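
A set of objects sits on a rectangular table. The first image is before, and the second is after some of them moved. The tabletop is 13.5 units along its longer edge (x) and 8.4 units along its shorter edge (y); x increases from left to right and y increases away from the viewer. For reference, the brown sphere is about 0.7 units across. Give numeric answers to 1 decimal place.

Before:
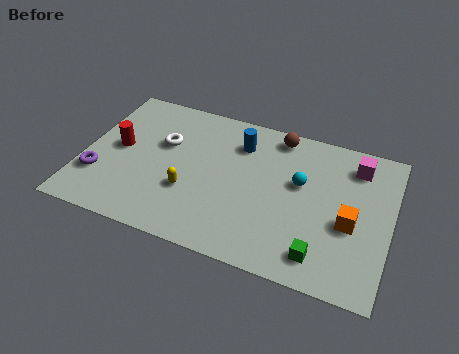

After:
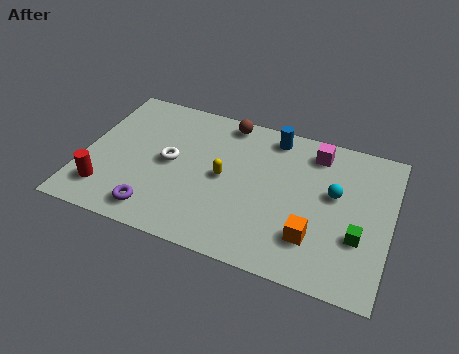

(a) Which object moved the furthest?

the purple torus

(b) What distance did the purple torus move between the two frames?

3.0

From (0.8, 2.5) to (3.5, 1.3), the purple torus covered √(2.7² + 1.2²) ≈ 3.0 units.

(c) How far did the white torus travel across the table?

1.1

From (3.4, 5.3) to (3.8, 4.3), the white torus covered √(0.4² + 1.0²) ≈ 1.1 units.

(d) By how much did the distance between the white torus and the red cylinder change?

+1.5

The distance was about 2.1 in the first image and 3.6 in the second, so they moved 1.5 units further apart.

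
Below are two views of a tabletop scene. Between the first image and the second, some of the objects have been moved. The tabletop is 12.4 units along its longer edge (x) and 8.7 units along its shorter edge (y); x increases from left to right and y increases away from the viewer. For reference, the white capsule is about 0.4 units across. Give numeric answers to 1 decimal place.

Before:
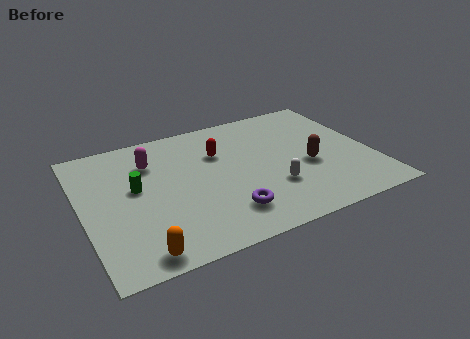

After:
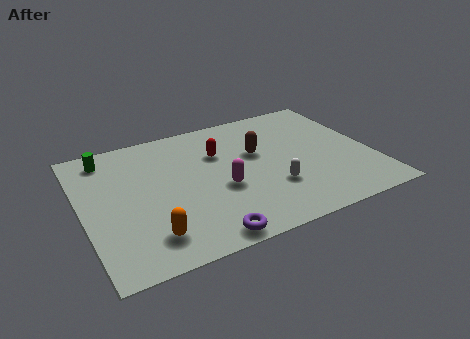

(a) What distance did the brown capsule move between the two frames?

2.6

The brown capsule moved from about (9.6, 3.6) to (7.6, 5.3), a distance of √(2.0² + 1.7²) ≈ 2.6.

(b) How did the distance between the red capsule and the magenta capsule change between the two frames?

-0.5

The distance was about 2.9 in the first image and 2.4 in the second, so they moved 0.5 units closer together.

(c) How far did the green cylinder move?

2.7

The green cylinder moved from about (2.3, 4.9) to (1.3, 7.4), a distance of √(1.0² + 2.5²) ≈ 2.7.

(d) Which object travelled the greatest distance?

the magenta capsule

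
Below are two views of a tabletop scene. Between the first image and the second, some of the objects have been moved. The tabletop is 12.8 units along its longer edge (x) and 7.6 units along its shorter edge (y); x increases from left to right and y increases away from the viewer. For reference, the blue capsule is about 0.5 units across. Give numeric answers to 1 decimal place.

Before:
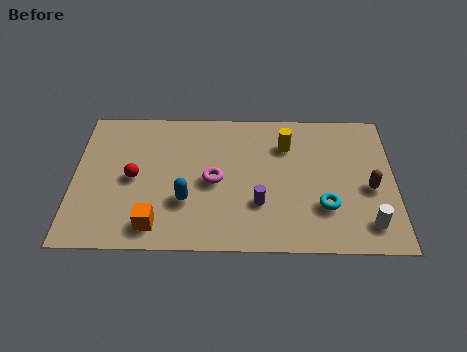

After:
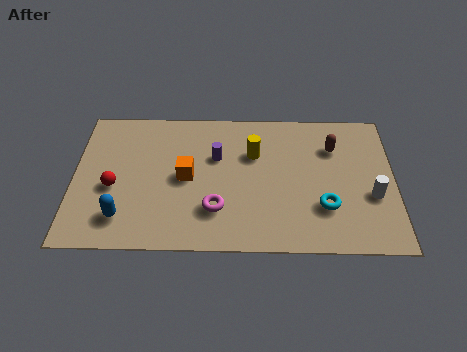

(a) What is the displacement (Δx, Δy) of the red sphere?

(-0.8, -0.5)

The red sphere started near (2.4, 3.7) and ended near (1.6, 3.2).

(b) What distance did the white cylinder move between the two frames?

1.5

The white cylinder moved from about (11.7, 1.4) to (11.9, 2.9), a distance of √(0.2² + 1.5²) ≈ 1.5.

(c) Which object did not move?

the cyan torus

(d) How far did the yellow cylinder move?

1.4

The yellow cylinder was near (8.5, 5.6) before and (7.2, 5.1) after, so it travelled √(1.3² + 0.5²) ≈ 1.4 units.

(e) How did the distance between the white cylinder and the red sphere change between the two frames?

+0.7

They were about 9.6 units apart before and 10.3 after — 0.7 units further apart.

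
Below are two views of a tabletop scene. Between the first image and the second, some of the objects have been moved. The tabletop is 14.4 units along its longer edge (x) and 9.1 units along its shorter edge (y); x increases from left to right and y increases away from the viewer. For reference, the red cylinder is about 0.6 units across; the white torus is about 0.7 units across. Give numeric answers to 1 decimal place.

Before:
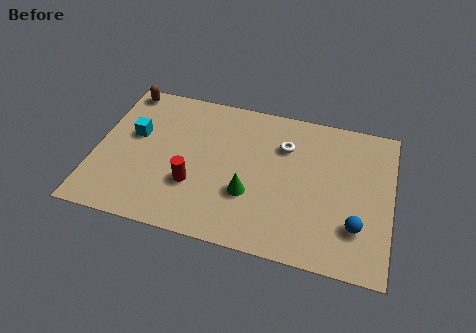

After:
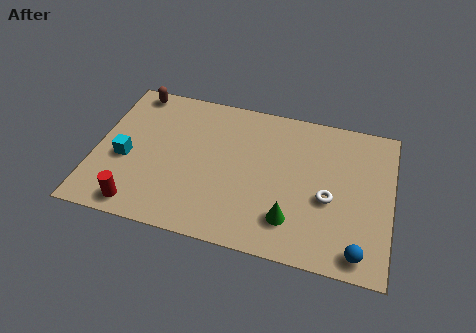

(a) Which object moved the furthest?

the white torus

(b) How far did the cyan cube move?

1.6

The cyan cube was near (1.8, 5.4) before and (1.5, 3.8) after, so it travelled √(0.3² + 1.6²) ≈ 1.6 units.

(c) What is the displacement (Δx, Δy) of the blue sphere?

(0.2, -1.4)

The blue sphere started near (12.8, 2.5) and ended near (13.0, 1.1).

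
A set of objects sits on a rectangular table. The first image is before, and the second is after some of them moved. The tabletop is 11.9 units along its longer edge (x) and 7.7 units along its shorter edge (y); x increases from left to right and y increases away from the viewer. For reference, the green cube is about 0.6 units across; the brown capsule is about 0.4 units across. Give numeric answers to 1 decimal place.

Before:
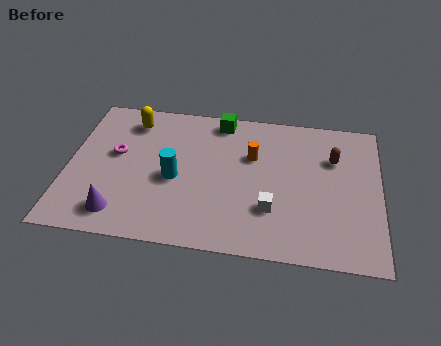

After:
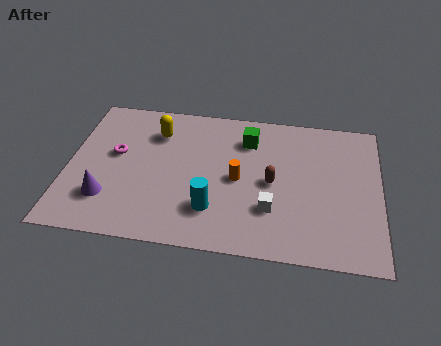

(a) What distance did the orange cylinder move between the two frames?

1.4

From (7.0, 5.0) to (6.5, 3.7), the orange cylinder covered √(0.5² + 1.3²) ≈ 1.4 units.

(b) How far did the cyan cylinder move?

2.1

The cyan cylinder moved from about (4.1, 3.4) to (5.6, 2.0), a distance of √(1.5² + 1.4²) ≈ 2.1.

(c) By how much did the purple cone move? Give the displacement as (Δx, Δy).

(-0.5, 0.7)

The purple cone started near (2.1, 1.3) and ended near (1.6, 2.0).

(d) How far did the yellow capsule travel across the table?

1.1

The yellow capsule moved from about (2.3, 6.3) to (3.3, 5.8), a distance of √(1.0² + 0.5²) ≈ 1.1.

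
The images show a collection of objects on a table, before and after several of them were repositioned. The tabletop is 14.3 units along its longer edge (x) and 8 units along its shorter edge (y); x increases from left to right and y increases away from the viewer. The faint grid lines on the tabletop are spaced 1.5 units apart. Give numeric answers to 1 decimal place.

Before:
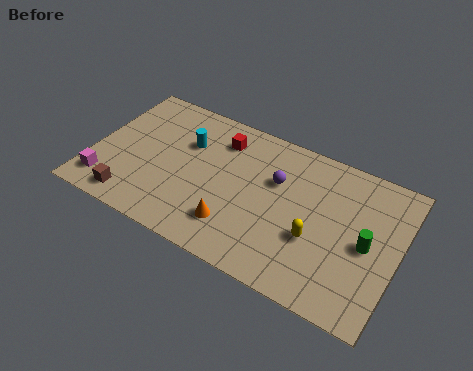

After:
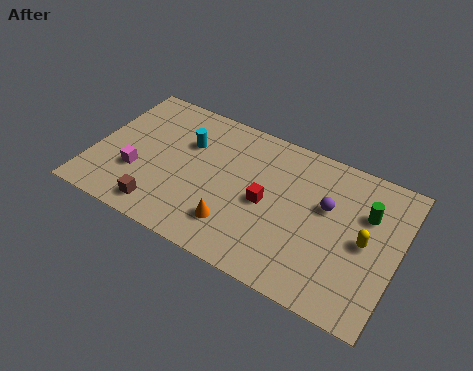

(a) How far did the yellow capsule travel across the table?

2.4

The yellow capsule was near (10.6, 3.0) before and (12.8, 3.9) after, so it travelled √(2.2² + 0.9²) ≈ 2.4 units.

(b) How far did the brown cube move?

1.4

The brown cube moved from about (2.2, 1.1) to (3.6, 1.2), a distance of √(1.4² + 0.1²) ≈ 1.4.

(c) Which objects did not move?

the orange cone and the cyan cylinder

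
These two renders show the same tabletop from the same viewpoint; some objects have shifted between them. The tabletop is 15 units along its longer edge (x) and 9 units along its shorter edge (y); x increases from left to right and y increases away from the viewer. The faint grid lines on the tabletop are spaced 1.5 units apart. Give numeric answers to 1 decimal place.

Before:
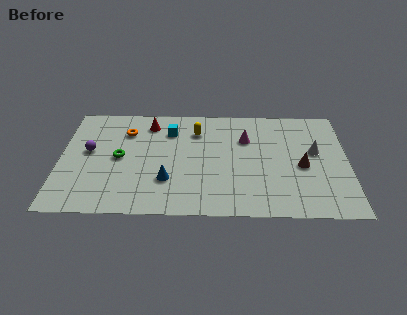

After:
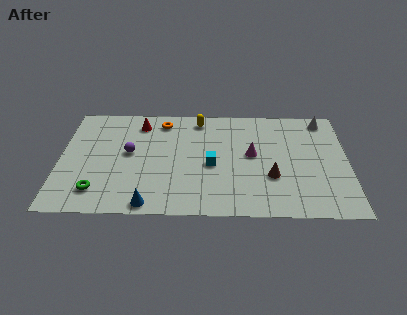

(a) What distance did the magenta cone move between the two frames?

1.3

From (9.7, 6.2) to (10.0, 4.9), the magenta cone covered √(0.3² + 1.3²) ≈ 1.3 units.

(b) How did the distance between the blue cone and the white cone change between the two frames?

+3.4

Before: roughly 8.1 units apart; after: 11.5. That's 3.4 units further apart.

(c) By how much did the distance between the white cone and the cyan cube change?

-0.7

The distance was about 7.8 in the first image and 7.1 in the second, so they moved 0.7 units closer together.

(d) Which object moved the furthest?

the cyan cube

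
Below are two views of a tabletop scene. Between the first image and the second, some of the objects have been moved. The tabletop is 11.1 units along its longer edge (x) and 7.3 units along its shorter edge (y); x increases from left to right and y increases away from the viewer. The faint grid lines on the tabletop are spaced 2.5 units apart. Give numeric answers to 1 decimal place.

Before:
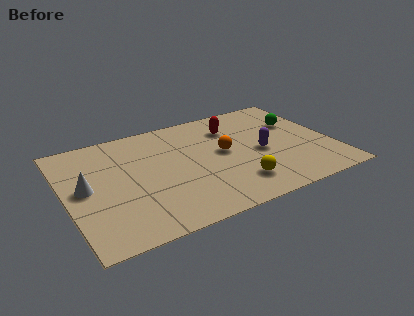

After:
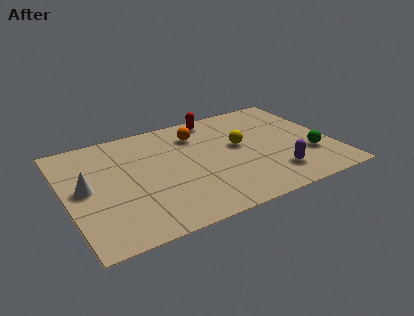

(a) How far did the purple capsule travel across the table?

1.7

From (8.1, 3.3) to (8.4, 1.6), the purple capsule covered √(0.3² + 1.7²) ≈ 1.7 units.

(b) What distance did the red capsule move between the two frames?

1.2

From (7.2, 5.5) to (6.6, 6.5), the red capsule covered √(0.6² + 1.0²) ≈ 1.2 units.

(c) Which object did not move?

the white cone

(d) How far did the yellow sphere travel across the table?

2.5

From (6.8, 1.6) to (7.3, 4.1), the yellow sphere covered √(0.5² + 2.5²) ≈ 2.5 units.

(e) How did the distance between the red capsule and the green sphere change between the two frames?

+2.6

The distance was about 2.8 in the first image and 5.4 in the second, so they moved 2.6 units further apart.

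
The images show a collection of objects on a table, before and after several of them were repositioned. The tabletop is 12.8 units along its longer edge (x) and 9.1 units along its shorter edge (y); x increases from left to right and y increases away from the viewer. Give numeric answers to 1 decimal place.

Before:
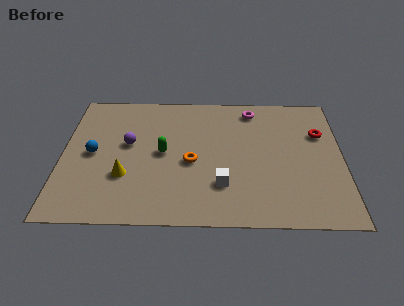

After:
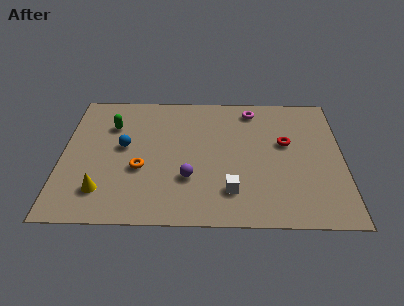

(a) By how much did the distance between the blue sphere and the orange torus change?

-2.8

They were about 4.5 units apart before and 1.7 after — 2.8 units closer together.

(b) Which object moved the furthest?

the purple sphere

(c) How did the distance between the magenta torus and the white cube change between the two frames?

+0.3

Before: roughly 5.5 units apart; after: 5.8. That's 0.3 units further apart.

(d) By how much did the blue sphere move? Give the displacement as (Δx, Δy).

(1.4, 0.5)

The blue sphere started near (1.4, 4.5) and ended near (2.8, 5.0).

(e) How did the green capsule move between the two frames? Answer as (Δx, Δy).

(-2.4, 1.9)

From the two frames, the green capsule sits at roughly (4.6, 4.6) before and (2.2, 6.5) after.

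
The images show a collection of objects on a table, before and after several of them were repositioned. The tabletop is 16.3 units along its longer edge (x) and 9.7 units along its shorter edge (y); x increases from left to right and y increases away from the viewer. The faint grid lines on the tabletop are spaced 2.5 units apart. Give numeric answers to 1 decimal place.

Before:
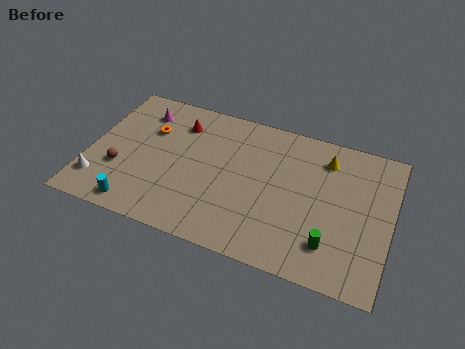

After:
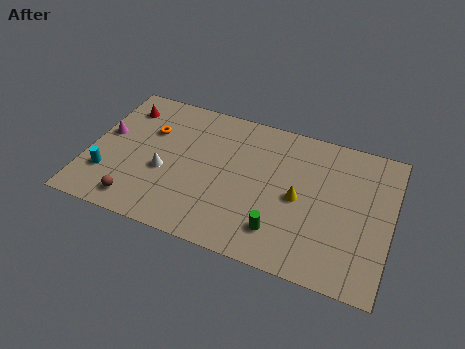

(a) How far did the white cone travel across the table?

3.8

The white cone was near (0.8, 2.1) before and (4.2, 3.9) after, so it travelled √(3.4² + 1.8²) ≈ 3.8 units.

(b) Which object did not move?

the orange torus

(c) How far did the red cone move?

3.1

The red cone moved from about (4.6, 7.5) to (1.5, 7.7), a distance of √(3.1² + 0.2²) ≈ 3.1.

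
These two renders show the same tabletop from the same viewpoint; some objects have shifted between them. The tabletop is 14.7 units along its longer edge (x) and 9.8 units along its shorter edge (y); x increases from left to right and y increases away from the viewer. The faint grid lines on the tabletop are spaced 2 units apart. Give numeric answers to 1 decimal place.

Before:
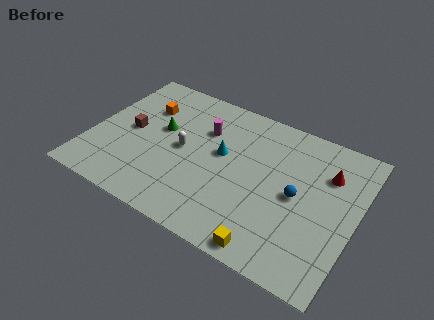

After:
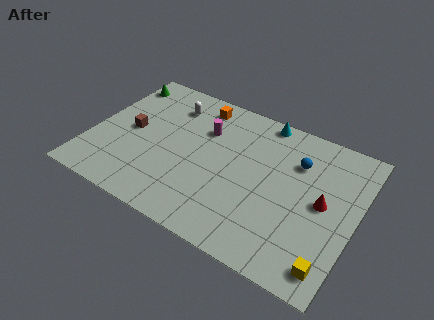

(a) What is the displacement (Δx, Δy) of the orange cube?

(2.8, 1.5)

The orange cube started near (2.6, 6.9) and ended near (5.4, 8.4).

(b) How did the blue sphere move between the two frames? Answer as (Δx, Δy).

(-0.3, 2.2)

From the two frames, the blue sphere sits at roughly (11.5, 4.8) before and (11.2, 7.0) after.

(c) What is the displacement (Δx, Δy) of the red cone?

(0.0, -2.0)

From the two frames, the red cone sits at roughly (12.9, 7.0) before and (12.9, 5.0) after.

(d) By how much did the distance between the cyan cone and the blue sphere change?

-1.4

They were about 4.4 units apart before and 3.0 after — 1.4 units closer together.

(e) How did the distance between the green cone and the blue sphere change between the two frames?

+2.6

Before: roughly 7.9 units apart; after: 10.5. That's 2.6 units further apart.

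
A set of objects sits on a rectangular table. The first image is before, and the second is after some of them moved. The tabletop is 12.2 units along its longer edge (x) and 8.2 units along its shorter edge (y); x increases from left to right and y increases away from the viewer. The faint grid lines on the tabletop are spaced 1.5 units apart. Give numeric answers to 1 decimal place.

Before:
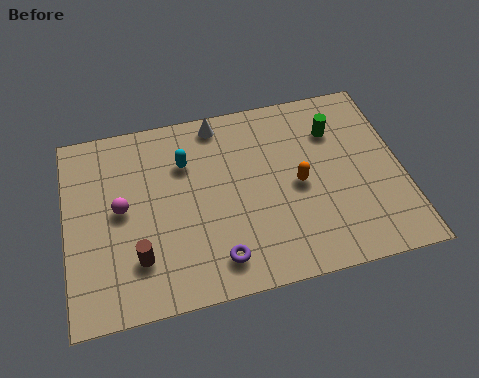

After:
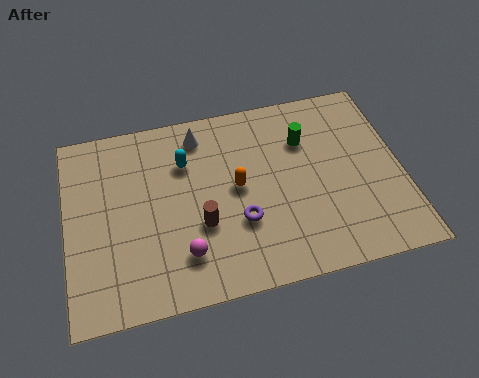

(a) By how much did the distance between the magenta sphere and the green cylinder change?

-2.0

They were about 8.1 units apart before and 6.1 after — 2.0 units closer together.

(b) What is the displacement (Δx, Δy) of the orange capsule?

(-2.2, 0.4)

The orange capsule started near (8.4, 3.9) and ended near (6.2, 4.3).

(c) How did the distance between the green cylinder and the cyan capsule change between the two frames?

-1.1

Before: roughly 5.5 units apart; after: 4.4. That's 1.1 units closer together.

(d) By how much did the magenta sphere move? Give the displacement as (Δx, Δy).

(2.1, -2.4)

The magenta sphere was at about (2.0, 4.3) and moved to about (4.1, 1.9).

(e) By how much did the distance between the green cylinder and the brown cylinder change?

-3.5

Before: roughly 8.4 units apart; after: 4.9. That's 3.5 units closer together.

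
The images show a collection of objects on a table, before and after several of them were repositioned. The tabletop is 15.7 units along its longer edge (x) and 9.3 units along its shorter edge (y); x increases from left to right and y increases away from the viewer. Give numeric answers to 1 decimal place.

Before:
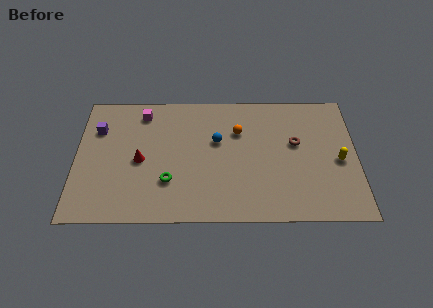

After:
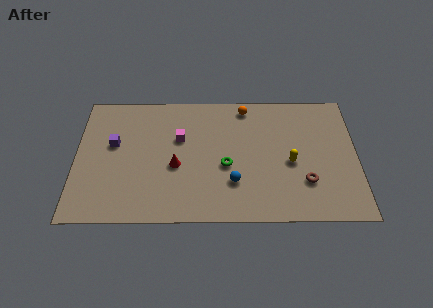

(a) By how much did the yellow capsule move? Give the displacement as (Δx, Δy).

(-2.7, -0.1)

From the two frames, the yellow capsule sits at roughly (14.7, 4.2) before and (12.0, 4.1) after.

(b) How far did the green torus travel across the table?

3.4

From (5.2, 2.8) to (8.4, 3.9), the green torus covered √(3.2² + 1.1²) ≈ 3.4 units.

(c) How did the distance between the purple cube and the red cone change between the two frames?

+0.5

Before: roughly 3.3 units apart; after: 3.8. That's 0.5 units further apart.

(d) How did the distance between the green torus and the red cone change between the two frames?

+0.6

Before: roughly 2.2 units apart; after: 2.8. That's 0.6 units further apart.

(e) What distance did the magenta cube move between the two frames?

2.8

The magenta cube moved from about (3.7, 7.8) to (5.8, 5.9), a distance of √(2.1² + 1.9²) ≈ 2.8.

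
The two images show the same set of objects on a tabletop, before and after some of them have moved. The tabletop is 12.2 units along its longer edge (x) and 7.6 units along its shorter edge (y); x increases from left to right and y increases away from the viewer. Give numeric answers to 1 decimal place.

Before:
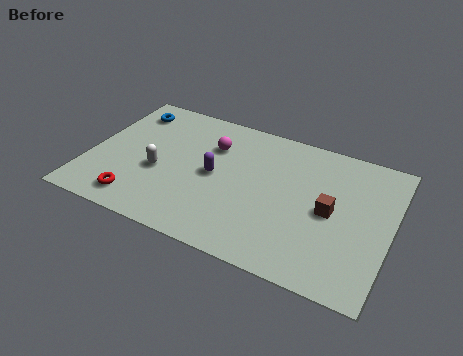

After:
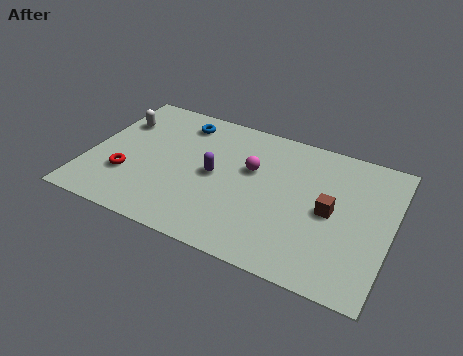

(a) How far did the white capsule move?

3.0

From (2.9, 3.1) to (0.9, 5.4), the white capsule covered √(2.0² + 2.3²) ≈ 3.0 units.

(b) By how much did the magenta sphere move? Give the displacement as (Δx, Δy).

(1.7, -0.7)

The magenta sphere started near (4.8, 5.4) and ended near (6.5, 4.7).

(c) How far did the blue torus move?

2.2

From (1.2, 6.2) to (3.4, 6.3), the blue torus covered √(2.2² + 0.1²) ≈ 2.2 units.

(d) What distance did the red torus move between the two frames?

1.3

From (2.3, 1.2) to (1.7, 2.4), the red torus covered √(0.6² + 1.2²) ≈ 1.3 units.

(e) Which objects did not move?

the brown cube and the purple capsule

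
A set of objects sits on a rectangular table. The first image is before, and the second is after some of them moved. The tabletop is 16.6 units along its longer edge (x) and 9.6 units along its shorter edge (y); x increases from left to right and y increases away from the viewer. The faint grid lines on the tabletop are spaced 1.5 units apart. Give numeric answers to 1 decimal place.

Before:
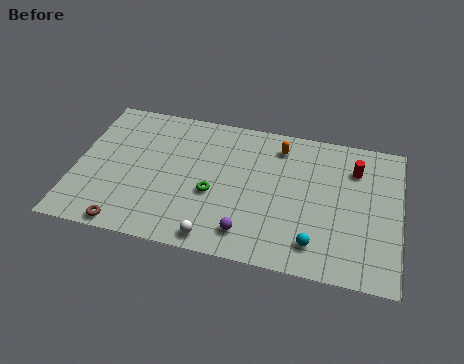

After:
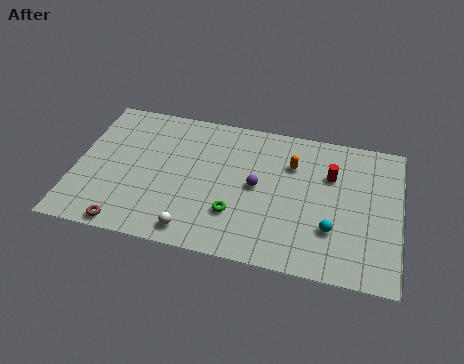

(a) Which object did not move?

the brown torus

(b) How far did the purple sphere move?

3.2

From (9.0, 1.7) to (9.3, 4.9), the purple sphere covered √(0.3² + 3.2²) ≈ 3.2 units.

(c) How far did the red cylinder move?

1.4

From (14.2, 7.2) to (13.0, 6.5), the red cylinder covered √(1.2² + 0.7²) ≈ 1.4 units.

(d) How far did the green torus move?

1.6

The green torus moved from about (7.1, 3.9) to (8.3, 2.8), a distance of √(1.2² + 1.1²) ≈ 1.6.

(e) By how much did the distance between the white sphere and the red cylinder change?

-0.7

The distance was about 9.2 in the first image and 8.5 in the second, so they moved 0.7 units closer together.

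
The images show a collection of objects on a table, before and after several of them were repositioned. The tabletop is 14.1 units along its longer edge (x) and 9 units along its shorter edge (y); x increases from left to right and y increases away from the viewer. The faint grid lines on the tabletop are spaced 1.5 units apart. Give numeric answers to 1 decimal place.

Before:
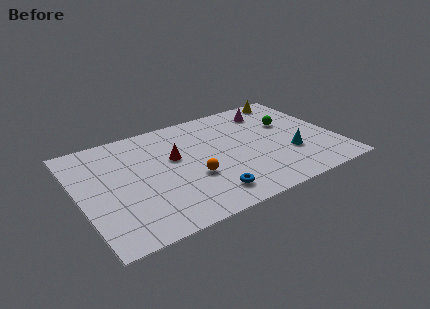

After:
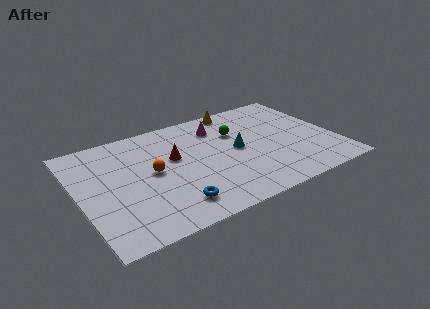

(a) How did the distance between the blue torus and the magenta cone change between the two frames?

-1.0

The distance was about 7.2 in the first image and 6.2 in the second, so they moved 1.0 units closer together.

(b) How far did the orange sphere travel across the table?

2.4

The orange sphere moved from about (6.0, 3.3) to (4.0, 4.7), a distance of √(2.0² + 1.4²) ≈ 2.4.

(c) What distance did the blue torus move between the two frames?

1.9

The blue torus moved from about (6.6, 1.6) to (4.7, 1.7), a distance of √(1.9² + 0.1²) ≈ 1.9.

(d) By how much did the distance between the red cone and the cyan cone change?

-3.1

Before: roughly 6.6 units apart; after: 3.5. That's 3.1 units closer together.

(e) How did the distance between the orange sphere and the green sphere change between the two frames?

-1.2

The distance was about 6.3 in the first image and 5.1 in the second, so they moved 1.2 units closer together.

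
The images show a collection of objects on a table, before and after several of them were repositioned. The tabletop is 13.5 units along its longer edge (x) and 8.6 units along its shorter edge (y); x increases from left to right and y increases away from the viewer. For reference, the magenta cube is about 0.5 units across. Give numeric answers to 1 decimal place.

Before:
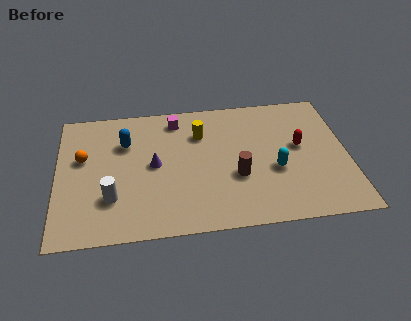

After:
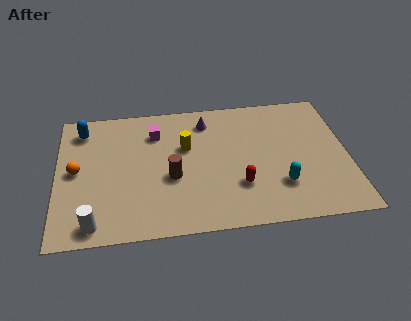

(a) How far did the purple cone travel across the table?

3.6

From (4.5, 4.4) to (7.0, 7.0), the purple cone covered √(2.5² + 2.6²) ≈ 3.6 units.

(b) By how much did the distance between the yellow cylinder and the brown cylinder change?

-1.4

Before: roughly 3.4 units apart; after: 2.0. That's 1.4 units closer together.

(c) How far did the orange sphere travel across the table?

0.9

The orange sphere moved from about (1.2, 5.2) to (0.9, 4.4), a distance of √(0.3² + 0.8²) ≈ 0.9.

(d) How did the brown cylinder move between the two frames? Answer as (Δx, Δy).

(-3.0, 0.3)

From the two frames, the brown cylinder sits at roughly (8.3, 3.2) before and (5.3, 3.5) after.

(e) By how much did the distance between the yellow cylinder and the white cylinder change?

+0.6

Before: roughly 5.6 units apart; after: 6.2. That's 0.6 units further apart.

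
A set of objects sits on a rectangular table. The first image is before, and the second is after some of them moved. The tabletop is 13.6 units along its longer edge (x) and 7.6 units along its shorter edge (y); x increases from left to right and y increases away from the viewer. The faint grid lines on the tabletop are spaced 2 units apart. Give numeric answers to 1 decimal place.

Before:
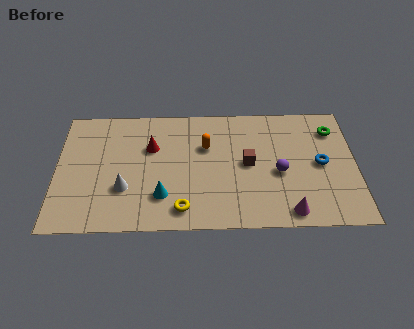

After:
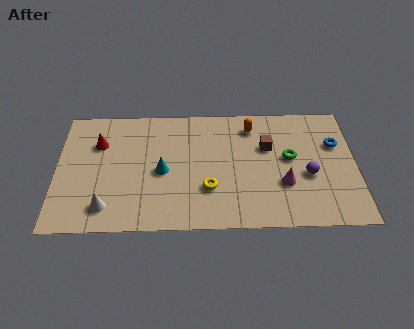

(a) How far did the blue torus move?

1.4

The blue torus was near (12.0, 3.8) before and (12.7, 5.0) after, so it travelled √(0.7² + 1.2²) ≈ 1.4 units.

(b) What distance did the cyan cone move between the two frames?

1.5

The cyan cone moved from about (4.8, 2.0) to (4.8, 3.5), a distance of √(0.0² + 1.5²) ≈ 1.5.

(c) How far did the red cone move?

2.4

The red cone moved from about (4.3, 5.0) to (1.9, 5.3), a distance of √(2.4² + 0.3²) ≈ 2.4.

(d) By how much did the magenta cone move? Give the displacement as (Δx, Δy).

(-0.2, 1.7)

The magenta cone was at about (10.5, 0.9) and moved to about (10.3, 2.6).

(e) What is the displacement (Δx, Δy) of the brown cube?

(0.9, 1.0)

The brown cube started near (8.7, 3.9) and ended near (9.6, 4.9).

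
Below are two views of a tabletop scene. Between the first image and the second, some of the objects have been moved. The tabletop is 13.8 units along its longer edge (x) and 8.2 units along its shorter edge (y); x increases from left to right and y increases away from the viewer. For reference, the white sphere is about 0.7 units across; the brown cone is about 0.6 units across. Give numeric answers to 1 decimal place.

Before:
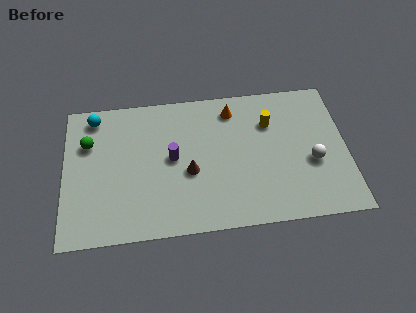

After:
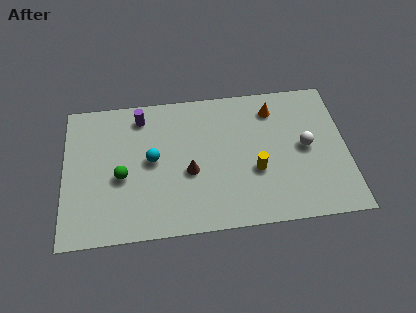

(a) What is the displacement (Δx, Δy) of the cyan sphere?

(2.8, -2.8)

From the two frames, the cyan sphere sits at roughly (1.5, 7.1) before and (4.3, 4.3) after.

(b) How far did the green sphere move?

2.6

The green sphere was near (1.2, 5.6) before and (2.8, 3.5) after, so it travelled √(1.6² + 2.1²) ≈ 2.6 units.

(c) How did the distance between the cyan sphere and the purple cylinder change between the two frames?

-2.1

The distance was about 4.7 in the first image and 2.6 in the second, so they moved 2.1 units closer together.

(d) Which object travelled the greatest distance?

the cyan sphere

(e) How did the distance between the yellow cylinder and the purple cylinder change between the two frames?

+1.7

Before: roughly 5.0 units apart; after: 6.7. That's 1.7 units further apart.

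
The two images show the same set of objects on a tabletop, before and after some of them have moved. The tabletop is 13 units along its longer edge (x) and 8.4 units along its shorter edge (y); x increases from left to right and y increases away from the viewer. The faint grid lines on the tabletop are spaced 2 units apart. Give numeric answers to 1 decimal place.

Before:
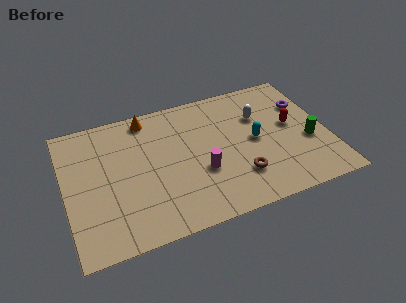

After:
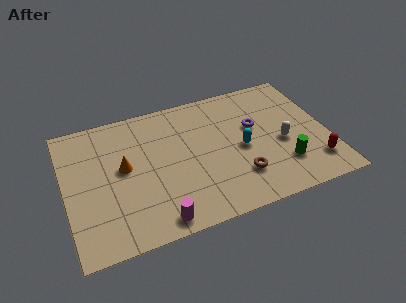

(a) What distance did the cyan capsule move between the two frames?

0.8

From (9.4, 4.2) to (8.7, 3.9), the cyan capsule covered √(0.7² + 0.3²) ≈ 0.8 units.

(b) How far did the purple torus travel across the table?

2.7

The purple torus was near (12.1, 5.8) before and (9.5, 5.1) after, so it travelled √(2.6² + 0.7²) ≈ 2.7 units.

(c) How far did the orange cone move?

3.1

The orange cone was near (4.3, 7.4) before and (2.9, 4.6) after, so it travelled √(1.4² + 2.8²) ≈ 3.1 units.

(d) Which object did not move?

the brown torus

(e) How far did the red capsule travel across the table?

2.9

The red capsule moved from about (11.3, 4.6) to (12.1, 1.8), a distance of √(0.8² + 2.8²) ≈ 2.9.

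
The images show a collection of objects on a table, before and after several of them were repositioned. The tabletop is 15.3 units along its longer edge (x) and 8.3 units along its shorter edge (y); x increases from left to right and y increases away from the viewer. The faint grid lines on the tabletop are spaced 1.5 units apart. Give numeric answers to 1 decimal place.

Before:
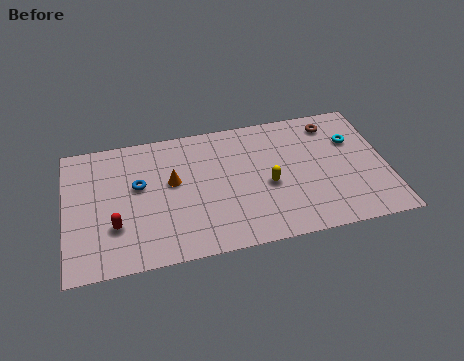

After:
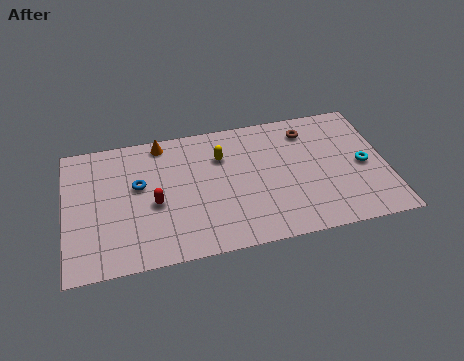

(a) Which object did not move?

the blue torus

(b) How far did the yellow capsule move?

3.1

The yellow capsule moved from about (9.6, 3.6) to (7.5, 5.9), a distance of √(2.1² + 2.3²) ≈ 3.1.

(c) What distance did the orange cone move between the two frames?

2.6

From (5.1, 4.8) to (4.7, 7.4), the orange cone covered √(0.4² + 2.6²) ≈ 2.6 units.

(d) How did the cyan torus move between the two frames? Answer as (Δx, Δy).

(0.4, -1.7)

From the two frames, the cyan torus sits at roughly (13.8, 5.6) before and (14.2, 3.9) after.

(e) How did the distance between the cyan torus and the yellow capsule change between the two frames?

+2.3

Before: roughly 4.7 units apart; after: 7.0. That's 2.3 units further apart.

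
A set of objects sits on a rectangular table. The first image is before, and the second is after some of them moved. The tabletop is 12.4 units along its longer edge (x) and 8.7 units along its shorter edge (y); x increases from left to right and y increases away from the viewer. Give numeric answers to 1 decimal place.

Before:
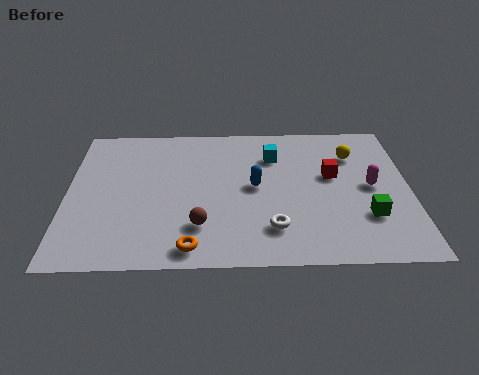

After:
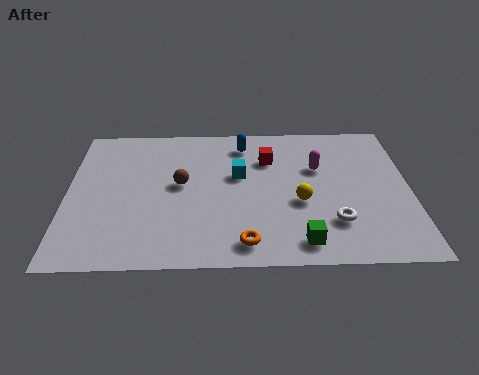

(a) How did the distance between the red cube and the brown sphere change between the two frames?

-2.1

Before: roughly 5.6 units apart; after: 3.5. That's 2.1 units closer together.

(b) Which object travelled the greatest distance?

the yellow sphere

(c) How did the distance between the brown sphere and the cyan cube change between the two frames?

-2.8

Before: roughly 5.0 units apart; after: 2.2. That's 2.8 units closer together.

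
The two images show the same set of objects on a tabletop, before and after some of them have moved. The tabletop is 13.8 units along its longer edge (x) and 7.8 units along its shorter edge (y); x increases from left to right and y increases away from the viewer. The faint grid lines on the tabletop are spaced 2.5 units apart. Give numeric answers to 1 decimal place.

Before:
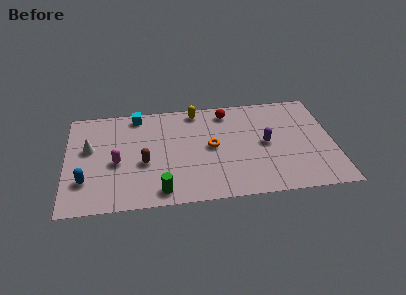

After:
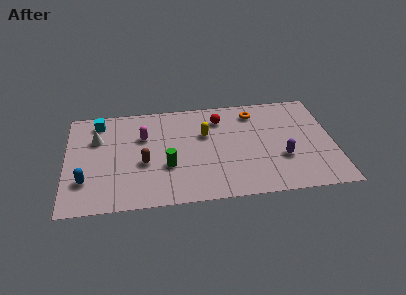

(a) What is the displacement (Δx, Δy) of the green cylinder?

(0.4, 1.8)

The green cylinder started near (4.8, 1.0) and ended near (5.2, 2.8).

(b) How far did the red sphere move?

0.6

From (8.4, 6.6) to (8.0, 6.1), the red sphere covered √(0.4² + 0.5²) ≈ 0.6 units.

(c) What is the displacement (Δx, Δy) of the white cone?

(0.4, 0.7)

The white cone was at about (1.2, 4.6) and moved to about (1.6, 5.3).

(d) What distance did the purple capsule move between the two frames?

1.4

The purple capsule moved from about (10.3, 3.9) to (11.1, 2.7), a distance of √(0.8² + 1.2²) ≈ 1.4.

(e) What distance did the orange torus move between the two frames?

3.3

The orange torus was near (7.5, 4.0) before and (9.8, 6.4) after, so it travelled √(2.3² + 2.4²) ≈ 3.3 units.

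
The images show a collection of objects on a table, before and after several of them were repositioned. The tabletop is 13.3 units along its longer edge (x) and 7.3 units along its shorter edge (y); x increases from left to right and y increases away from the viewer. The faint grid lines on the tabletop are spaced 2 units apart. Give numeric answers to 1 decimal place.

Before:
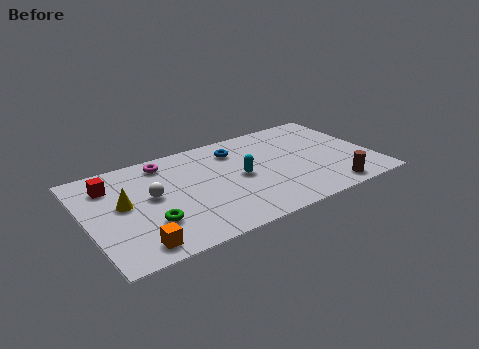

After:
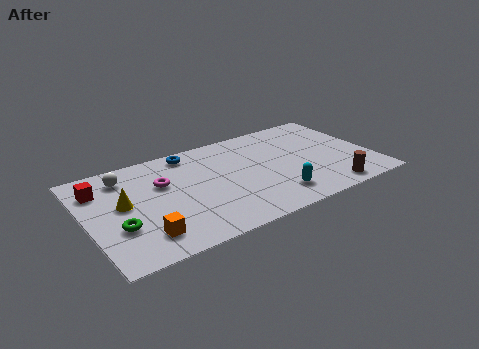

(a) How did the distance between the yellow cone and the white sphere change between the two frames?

+0.6

The distance was about 1.3 in the first image and 1.9 in the second, so they moved 0.6 units further apart.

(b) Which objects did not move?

the brown cylinder and the yellow cone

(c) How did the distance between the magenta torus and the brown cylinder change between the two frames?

-0.6

Before: roughly 8.8 units apart; after: 8.2. That's 0.6 units closer together.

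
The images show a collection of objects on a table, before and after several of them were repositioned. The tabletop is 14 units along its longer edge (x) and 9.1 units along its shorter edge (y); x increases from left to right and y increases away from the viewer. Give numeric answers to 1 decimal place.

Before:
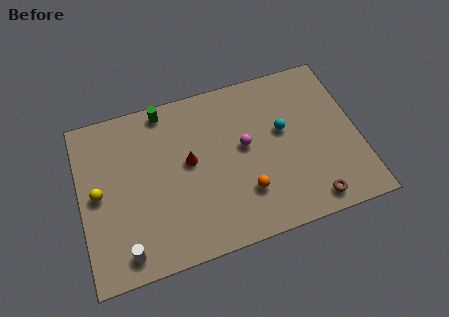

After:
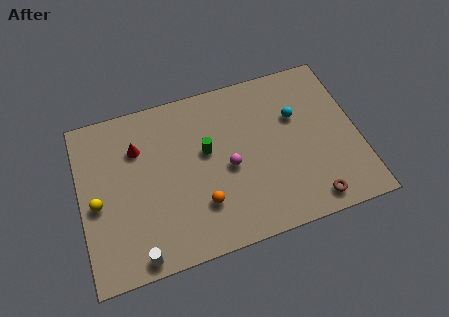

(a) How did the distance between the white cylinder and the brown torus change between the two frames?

-0.6

The distance was about 9.3 in the first image and 8.7 in the second, so they moved 0.6 units closer together.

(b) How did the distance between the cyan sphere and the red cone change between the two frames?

+3.2

They were about 4.8 units apart before and 8.0 after — 3.2 units further apart.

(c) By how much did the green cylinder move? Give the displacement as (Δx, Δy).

(1.9, -2.9)

The green cylinder started near (4.5, 8.2) and ended near (6.4, 5.3).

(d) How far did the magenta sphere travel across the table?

1.3

From (8.3, 5.0) to (7.4, 4.1), the magenta sphere covered √(0.9² + 0.9²) ≈ 1.3 units.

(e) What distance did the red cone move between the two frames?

2.9

From (5.5, 5.0) to (3.0, 6.5), the red cone covered √(2.5² + 1.5²) ≈ 2.9 units.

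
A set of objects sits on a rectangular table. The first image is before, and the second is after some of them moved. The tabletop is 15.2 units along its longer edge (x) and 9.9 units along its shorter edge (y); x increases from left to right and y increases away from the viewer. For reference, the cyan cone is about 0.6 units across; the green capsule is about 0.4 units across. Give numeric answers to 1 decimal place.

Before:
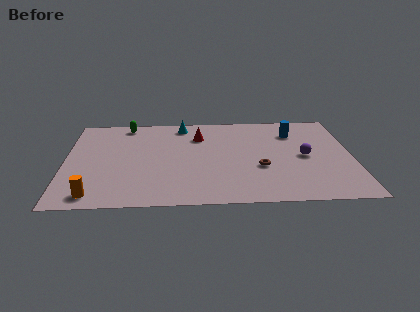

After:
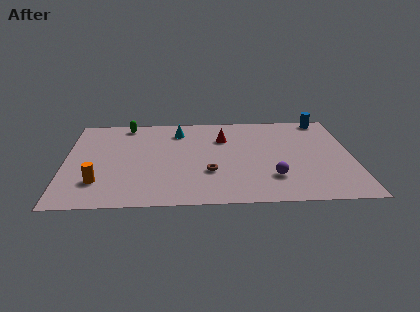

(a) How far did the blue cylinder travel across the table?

2.3

From (12.2, 7.5) to (13.9, 9.0), the blue cylinder covered √(1.7² + 1.5²) ≈ 2.3 units.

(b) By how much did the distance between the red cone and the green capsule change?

+1.3

They were about 4.2 units apart before and 5.5 after — 1.3 units further apart.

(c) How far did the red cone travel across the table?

1.3

The red cone moved from about (7.1, 7.3) to (8.4, 7.0), a distance of √(1.3² + 0.3²) ≈ 1.3.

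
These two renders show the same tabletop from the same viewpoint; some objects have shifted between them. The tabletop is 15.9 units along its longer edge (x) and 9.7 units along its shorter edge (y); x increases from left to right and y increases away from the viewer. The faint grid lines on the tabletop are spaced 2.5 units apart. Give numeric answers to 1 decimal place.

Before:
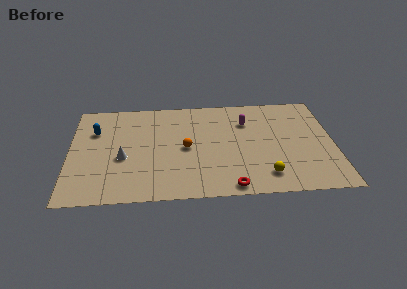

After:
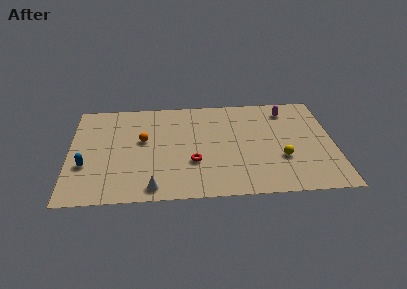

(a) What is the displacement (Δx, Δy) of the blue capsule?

(-0.5, -3.3)

The blue capsule started near (1.5, 6.7) and ended near (1.0, 3.4).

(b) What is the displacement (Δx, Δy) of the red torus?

(-2.2, 2.4)

The red torus started near (9.6, 0.9) and ended near (7.4, 3.3).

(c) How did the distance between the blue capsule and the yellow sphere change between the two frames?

+0.4

Before: roughly 11.3 units apart; after: 11.7. That's 0.4 units further apart.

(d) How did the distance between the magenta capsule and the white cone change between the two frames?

+2.6

Before: roughly 8.1 units apart; after: 10.7. That's 2.6 units further apart.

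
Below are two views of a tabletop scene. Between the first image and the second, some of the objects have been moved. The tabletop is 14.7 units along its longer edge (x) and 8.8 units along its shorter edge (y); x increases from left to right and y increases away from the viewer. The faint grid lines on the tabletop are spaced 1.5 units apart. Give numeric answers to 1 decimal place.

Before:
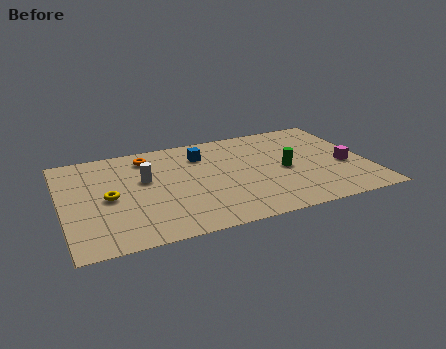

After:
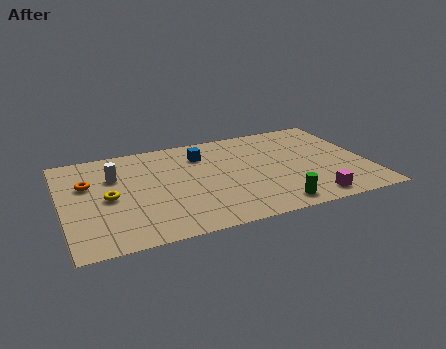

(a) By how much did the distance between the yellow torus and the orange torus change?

-2.0

They were about 3.7 units apart before and 1.7 after — 2.0 units closer together.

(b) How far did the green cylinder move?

3.1

From (10.7, 4.1) to (9.8, 1.1), the green cylinder covered √(0.9² + 3.0²) ≈ 3.1 units.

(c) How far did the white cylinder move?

1.6

From (4.0, 5.3) to (2.6, 6.0), the white cylinder covered √(1.4² + 0.7²) ≈ 1.6 units.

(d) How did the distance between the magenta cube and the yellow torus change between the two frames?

-1.5

The distance was about 11.4 in the first image and 9.9 in the second, so they moved 1.5 units closer together.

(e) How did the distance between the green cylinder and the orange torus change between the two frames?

+2.5

Before: roughly 7.2 units apart; after: 9.7. That's 2.5 units further apart.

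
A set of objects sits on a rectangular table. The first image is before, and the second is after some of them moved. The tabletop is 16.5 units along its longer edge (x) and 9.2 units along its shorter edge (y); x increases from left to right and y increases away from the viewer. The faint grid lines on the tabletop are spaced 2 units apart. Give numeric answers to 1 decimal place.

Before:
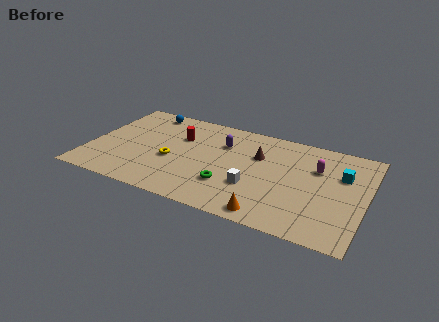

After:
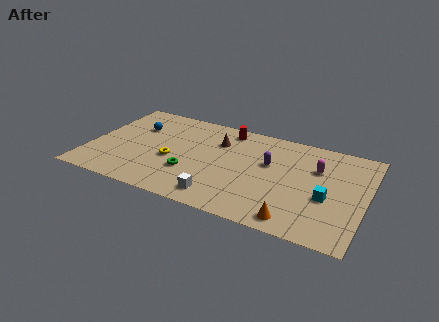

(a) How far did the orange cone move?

1.5

The orange cone was near (11.2, 1.0) before and (12.7, 1.1) after, so it travelled √(1.5² + 0.1²) ≈ 1.5 units.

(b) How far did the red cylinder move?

3.2

The red cylinder moved from about (5.2, 6.2) to (7.9, 8.0), a distance of √(2.7² + 1.8²) ≈ 3.2.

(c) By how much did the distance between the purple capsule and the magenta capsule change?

-2.8

The distance was about 5.7 in the first image and 2.9 in the second, so they moved 2.8 units closer together.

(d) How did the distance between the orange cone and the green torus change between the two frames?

+3.7

They were about 3.1 units apart before and 6.8 after — 3.7 units further apart.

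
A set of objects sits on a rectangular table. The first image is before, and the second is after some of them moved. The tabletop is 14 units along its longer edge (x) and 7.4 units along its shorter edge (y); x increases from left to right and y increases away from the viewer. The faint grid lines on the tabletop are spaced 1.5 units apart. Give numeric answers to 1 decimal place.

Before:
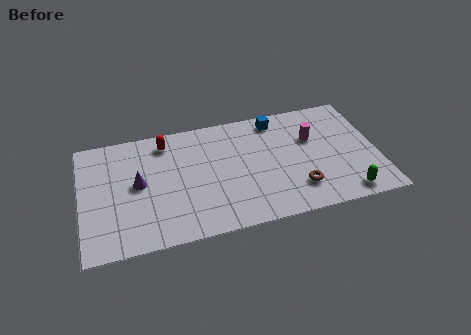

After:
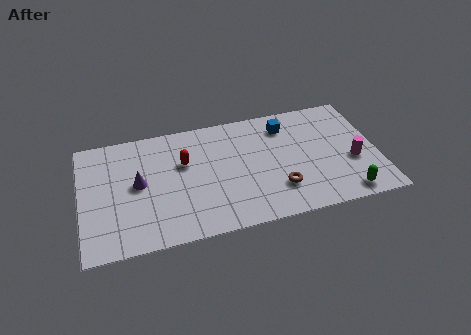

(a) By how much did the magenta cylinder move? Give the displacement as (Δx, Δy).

(1.8, -1.9)

The magenta cylinder started near (11.0, 4.8) and ended near (12.8, 2.9).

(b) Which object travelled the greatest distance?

the magenta cylinder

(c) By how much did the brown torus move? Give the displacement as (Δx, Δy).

(-0.9, 0.2)

From the two frames, the brown torus sits at roughly (10.1, 1.8) before and (9.2, 2.0) after.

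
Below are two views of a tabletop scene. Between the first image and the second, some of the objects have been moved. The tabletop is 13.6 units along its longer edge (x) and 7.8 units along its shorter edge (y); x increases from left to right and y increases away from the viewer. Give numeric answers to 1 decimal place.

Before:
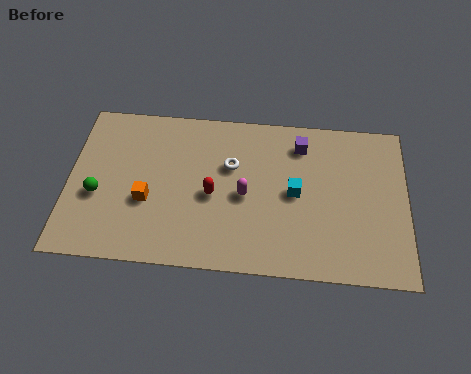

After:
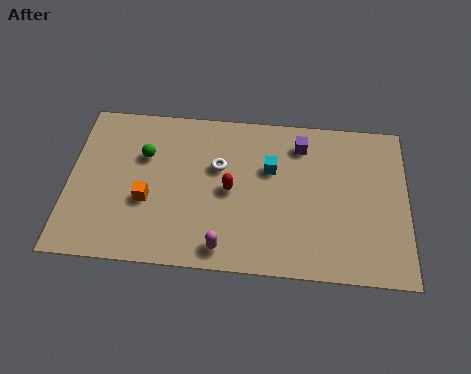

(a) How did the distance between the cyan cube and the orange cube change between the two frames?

-0.7

The distance was about 6.0 in the first image and 5.3 in the second, so they moved 0.7 units closer together.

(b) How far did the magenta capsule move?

2.7

From (7.1, 3.6) to (6.3, 1.0), the magenta capsule covered √(0.8² + 2.6²) ≈ 2.7 units.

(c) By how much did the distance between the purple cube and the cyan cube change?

-0.6

The distance was about 2.4 in the first image and 1.8 in the second, so they moved 0.6 units closer together.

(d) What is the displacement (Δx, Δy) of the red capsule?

(0.7, 0.3)

From the two frames, the red capsule sits at roughly (5.8, 3.5) before and (6.5, 3.8) after.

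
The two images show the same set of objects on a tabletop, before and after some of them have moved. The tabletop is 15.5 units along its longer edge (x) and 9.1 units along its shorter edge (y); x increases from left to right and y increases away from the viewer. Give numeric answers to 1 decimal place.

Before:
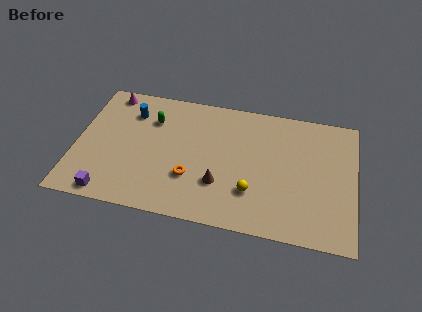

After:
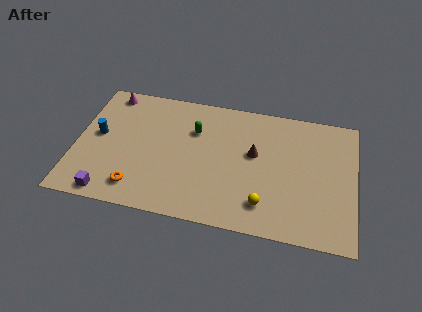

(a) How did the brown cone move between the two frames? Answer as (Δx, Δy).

(1.8, 2.5)

From the two frames, the brown cone sits at roughly (8.1, 2.8) before and (9.9, 5.3) after.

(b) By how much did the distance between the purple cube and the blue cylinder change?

-2.0

Before: roughly 6.1 units apart; after: 4.1. That's 2.0 units closer together.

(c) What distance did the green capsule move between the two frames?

2.4

The green capsule was near (4.1, 6.6) before and (6.5, 6.3) after, so it travelled √(2.4² + 0.3²) ≈ 2.4 units.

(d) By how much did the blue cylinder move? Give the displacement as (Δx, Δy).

(-1.7, -2.0)

From the two frames, the blue cylinder sits at roughly (2.9, 6.9) before and (1.2, 4.9) after.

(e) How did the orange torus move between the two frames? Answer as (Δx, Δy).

(-2.9, -1.3)

The orange torus started near (6.5, 2.9) and ended near (3.6, 1.6).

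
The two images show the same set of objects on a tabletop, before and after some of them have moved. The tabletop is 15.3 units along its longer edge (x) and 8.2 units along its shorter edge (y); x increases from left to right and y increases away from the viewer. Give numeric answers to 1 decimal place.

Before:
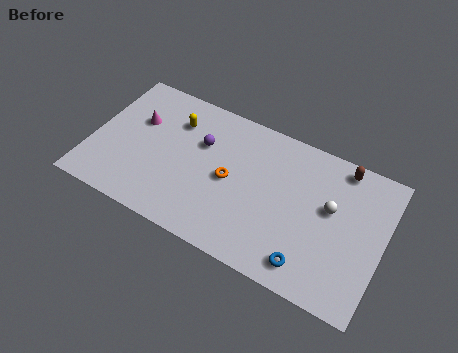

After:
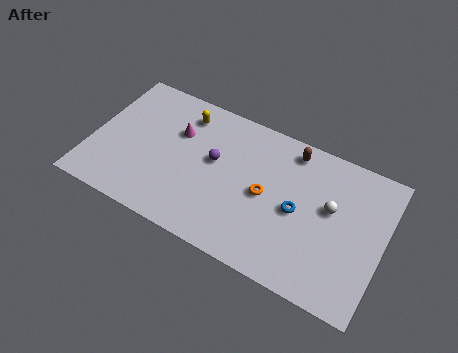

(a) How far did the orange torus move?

1.9

The orange torus was near (7.3, 4.0) before and (9.2, 4.0) after, so it travelled √(1.9² + 0.0²) ≈ 1.9 units.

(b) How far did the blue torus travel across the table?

2.8

The blue torus was near (11.8, 1.3) before and (10.9, 3.9) after, so it travelled √(0.9² + 2.6²) ≈ 2.8 units.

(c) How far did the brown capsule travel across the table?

2.6

From (12.8, 7.3) to (10.2, 7.1), the brown capsule covered √(2.6² + 0.2²) ≈ 2.6 units.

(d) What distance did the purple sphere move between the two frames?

1.1

The purple sphere was near (5.6, 5.4) before and (6.4, 4.7) after, so it travelled √(0.8² + 0.7²) ≈ 1.1 units.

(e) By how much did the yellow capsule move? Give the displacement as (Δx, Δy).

(0.4, 0.6)

The yellow capsule started near (4.1, 6.1) and ended near (4.5, 6.7).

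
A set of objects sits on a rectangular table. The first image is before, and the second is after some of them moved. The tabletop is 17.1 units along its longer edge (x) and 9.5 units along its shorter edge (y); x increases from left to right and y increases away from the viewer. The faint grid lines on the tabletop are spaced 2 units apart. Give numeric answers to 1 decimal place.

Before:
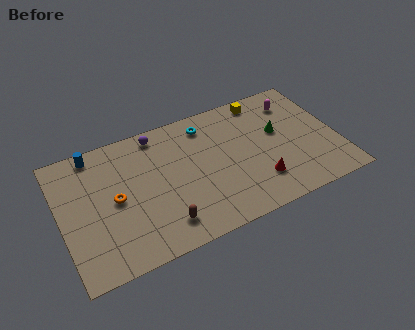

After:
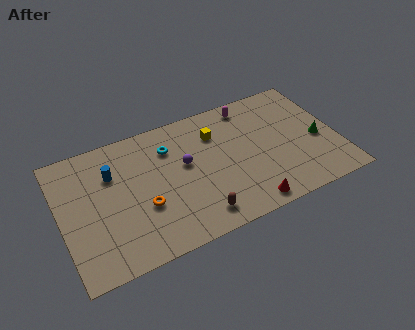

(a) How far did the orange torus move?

2.0

From (3.3, 4.7) to (4.9, 3.5), the orange torus covered √(1.6² + 1.2²) ≈ 2.0 units.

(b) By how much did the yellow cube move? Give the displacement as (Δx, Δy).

(-3.2, -1.4)

The yellow cube was at about (13.0, 8.4) and moved to about (9.8, 7.0).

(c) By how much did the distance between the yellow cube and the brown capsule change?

-3.9

The distance was about 9.7 in the first image and 5.8 in the second, so they moved 3.9 units closer together.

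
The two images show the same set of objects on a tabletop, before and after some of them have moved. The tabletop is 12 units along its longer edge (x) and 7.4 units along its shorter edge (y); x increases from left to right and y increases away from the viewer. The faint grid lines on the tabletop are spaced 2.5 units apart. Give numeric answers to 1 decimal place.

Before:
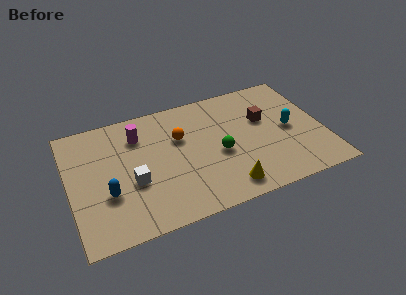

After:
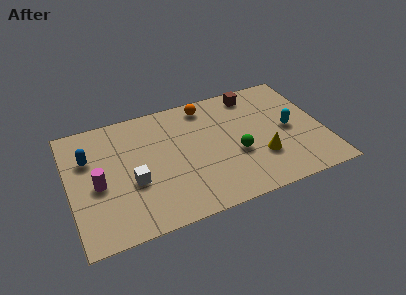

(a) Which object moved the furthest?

the magenta cylinder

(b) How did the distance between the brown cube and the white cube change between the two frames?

+0.4

They were about 6.6 units apart before and 7.0 after — 0.4 units further apart.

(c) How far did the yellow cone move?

2.2

From (7.1, 1.1) to (8.9, 2.3), the yellow cone covered √(1.8² + 1.2²) ≈ 2.2 units.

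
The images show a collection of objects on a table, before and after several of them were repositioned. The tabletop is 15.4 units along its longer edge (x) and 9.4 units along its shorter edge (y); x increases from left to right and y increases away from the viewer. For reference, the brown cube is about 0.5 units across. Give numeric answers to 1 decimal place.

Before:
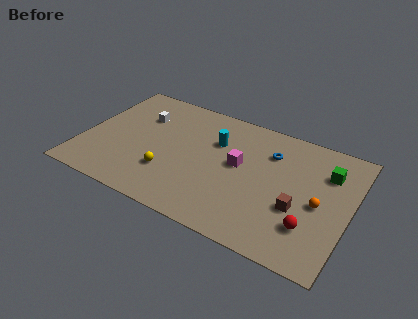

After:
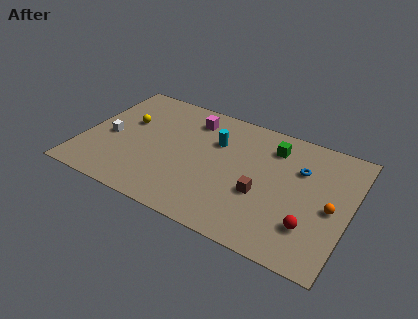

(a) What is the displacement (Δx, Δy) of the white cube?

(-1.5, -2.4)

From the two frames, the white cube sits at roughly (3.0, 6.6) before and (1.5, 4.2) after.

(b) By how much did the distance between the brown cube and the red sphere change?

+1.8

They were about 1.3 units apart before and 3.1 after — 1.8 units further apart.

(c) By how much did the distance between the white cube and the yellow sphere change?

-2.6

The distance was about 4.4 in the first image and 1.8 in the second, so they moved 2.6 units closer together.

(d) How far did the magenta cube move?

3.9

The magenta cube moved from about (9.0, 5.2) to (5.9, 7.6), a distance of √(3.1² + 2.4²) ≈ 3.9.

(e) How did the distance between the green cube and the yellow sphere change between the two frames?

-1.0

The distance was about 9.6 in the first image and 8.6 in the second, so they moved 1.0 units closer together.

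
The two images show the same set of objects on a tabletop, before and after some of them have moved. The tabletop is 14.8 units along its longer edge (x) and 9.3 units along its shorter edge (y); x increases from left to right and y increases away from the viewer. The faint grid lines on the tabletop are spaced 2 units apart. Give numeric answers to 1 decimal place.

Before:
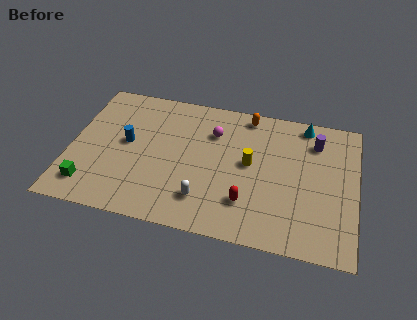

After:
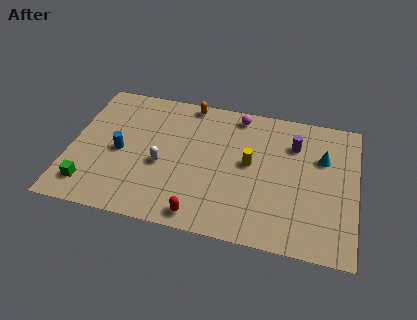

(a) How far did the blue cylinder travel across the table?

0.8

The blue cylinder moved from about (2.9, 5.0) to (2.6, 4.3), a distance of √(0.3² + 0.7²) ≈ 0.8.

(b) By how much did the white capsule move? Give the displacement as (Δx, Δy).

(-2.3, 1.8)

From the two frames, the white capsule sits at roughly (7.1, 2.1) before and (4.8, 3.9) after.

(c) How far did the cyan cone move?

2.3

The cyan cone was near (12.0, 8.3) before and (13.0, 6.2) after, so it travelled √(1.0² + 2.1²) ≈ 2.3 units.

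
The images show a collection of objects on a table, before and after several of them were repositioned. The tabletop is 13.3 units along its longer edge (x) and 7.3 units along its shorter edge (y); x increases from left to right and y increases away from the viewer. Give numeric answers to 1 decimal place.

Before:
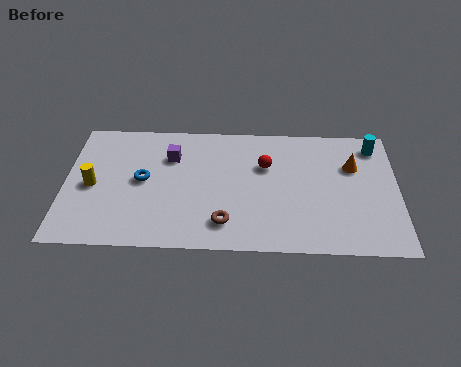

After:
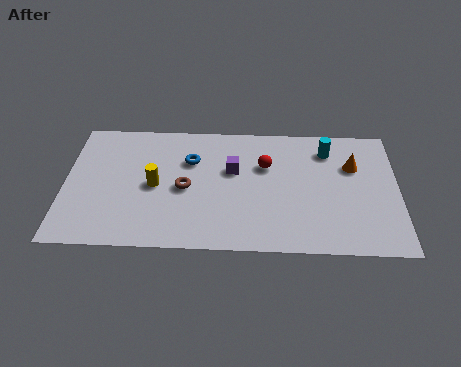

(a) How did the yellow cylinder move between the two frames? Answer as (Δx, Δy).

(2.5, 0.1)

The yellow cylinder started near (1.1, 3.4) and ended near (3.6, 3.5).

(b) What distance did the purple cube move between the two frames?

2.6

The purple cube moved from about (4.2, 5.2) to (6.7, 4.5), a distance of √(2.5² + 0.7²) ≈ 2.6.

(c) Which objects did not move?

the orange cone and the red sphere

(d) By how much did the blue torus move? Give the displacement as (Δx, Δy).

(1.9, 1.2)

From the two frames, the blue torus sits at roughly (3.1, 3.8) before and (5.0, 5.0) after.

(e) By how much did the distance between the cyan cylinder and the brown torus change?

-1.4

Before: roughly 7.6 units apart; after: 6.2. That's 1.4 units closer together.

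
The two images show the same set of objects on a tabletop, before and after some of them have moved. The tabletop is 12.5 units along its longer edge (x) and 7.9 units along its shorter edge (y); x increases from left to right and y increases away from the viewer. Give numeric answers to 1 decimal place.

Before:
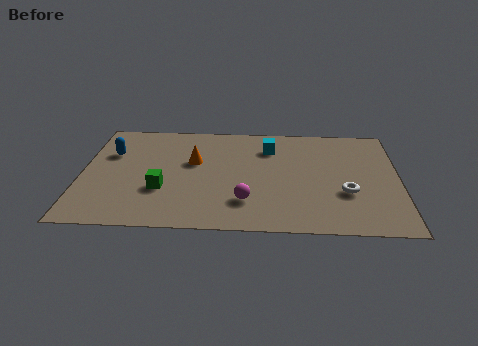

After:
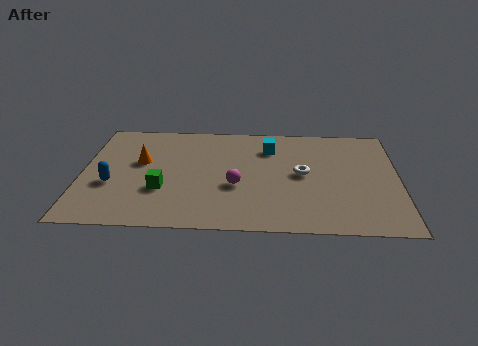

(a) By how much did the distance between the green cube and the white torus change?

-1.5

The distance was about 7.2 in the first image and 5.7 in the second, so they moved 1.5 units closer together.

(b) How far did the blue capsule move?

2.3

The blue capsule moved from about (1.1, 5.3) to (1.2, 3.0), a distance of √(0.1² + 2.3²) ≈ 2.3.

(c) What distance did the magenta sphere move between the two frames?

1.2

The magenta sphere was near (6.5, 2.0) before and (6.1, 3.1) after, so it travelled √(0.4² + 1.1²) ≈ 1.2 units.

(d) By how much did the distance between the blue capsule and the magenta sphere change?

-1.4

They were about 6.3 units apart before and 4.9 after — 1.4 units closer together.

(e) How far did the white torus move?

2.1

From (10.4, 2.8) to (8.7, 4.1), the white torus covered √(1.7² + 1.3²) ≈ 2.1 units.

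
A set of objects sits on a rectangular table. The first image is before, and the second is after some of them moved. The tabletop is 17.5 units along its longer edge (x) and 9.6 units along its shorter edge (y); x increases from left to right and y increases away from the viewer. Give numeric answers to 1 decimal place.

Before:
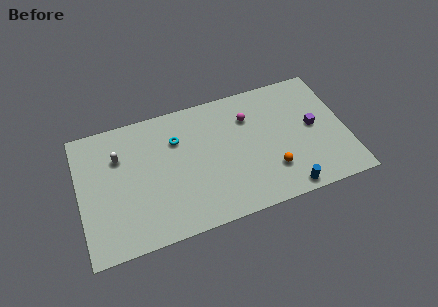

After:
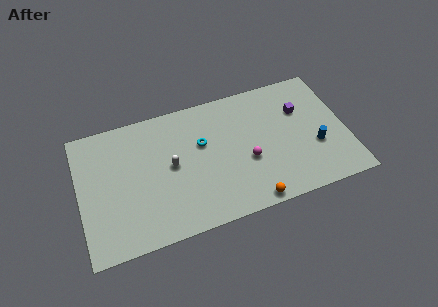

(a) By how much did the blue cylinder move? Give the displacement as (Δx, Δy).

(2.2, 2.6)

From the two frames, the blue cylinder sits at roughly (13.2, 0.9) before and (15.4, 3.5) after.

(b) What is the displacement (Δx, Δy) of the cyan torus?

(1.6, -0.8)

From the two frames, the cyan torus sits at roughly (6.5, 6.8) before and (8.1, 6.0) after.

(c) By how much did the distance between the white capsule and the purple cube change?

-4.0

They were about 12.8 units apart before and 8.8 after — 4.0 units closer together.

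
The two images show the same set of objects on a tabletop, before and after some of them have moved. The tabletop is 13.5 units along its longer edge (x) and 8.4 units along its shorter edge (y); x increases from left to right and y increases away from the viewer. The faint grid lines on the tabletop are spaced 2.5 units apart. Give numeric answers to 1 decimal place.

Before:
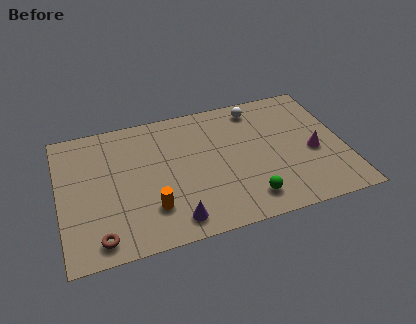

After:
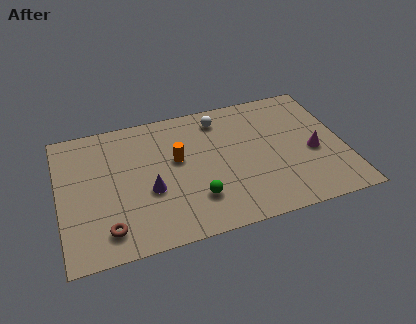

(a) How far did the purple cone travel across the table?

2.3

The purple cone moved from about (5.2, 1.2) to (4.2, 3.3), a distance of √(1.0² + 2.1²) ≈ 2.3.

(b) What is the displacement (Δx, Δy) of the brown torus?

(0.4, 0.4)

The brown torus was at about (1.7, 1.1) and moved to about (2.1, 1.5).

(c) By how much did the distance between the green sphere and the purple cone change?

-1.1

The distance was about 3.5 in the first image and 2.4 in the second, so they moved 1.1 units closer together.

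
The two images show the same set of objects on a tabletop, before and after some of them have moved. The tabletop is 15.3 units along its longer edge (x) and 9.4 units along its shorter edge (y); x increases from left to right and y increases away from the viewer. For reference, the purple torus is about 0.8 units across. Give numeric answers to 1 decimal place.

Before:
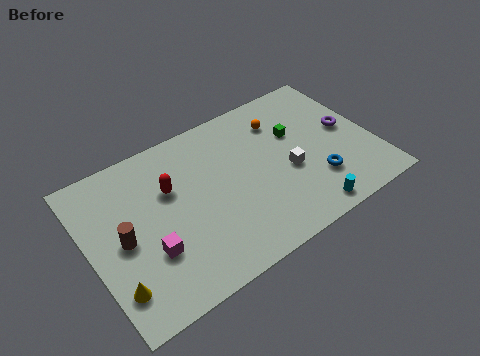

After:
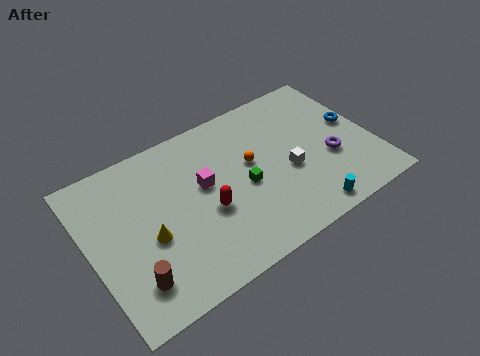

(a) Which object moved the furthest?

the magenta cube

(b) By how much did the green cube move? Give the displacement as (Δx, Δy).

(-3.2, -1.8)

The green cube started near (11.4, 6.0) and ended near (8.2, 4.2).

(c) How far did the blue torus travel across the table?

3.7

The blue torus was near (11.9, 2.6) before and (14.5, 5.2) after, so it travelled √(2.6² + 2.6²) ≈ 3.7 units.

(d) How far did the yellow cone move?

2.8

The yellow cone moved from about (0.9, 2.1) to (3.0, 3.9), a distance of √(2.1² + 1.8²) ≈ 2.8.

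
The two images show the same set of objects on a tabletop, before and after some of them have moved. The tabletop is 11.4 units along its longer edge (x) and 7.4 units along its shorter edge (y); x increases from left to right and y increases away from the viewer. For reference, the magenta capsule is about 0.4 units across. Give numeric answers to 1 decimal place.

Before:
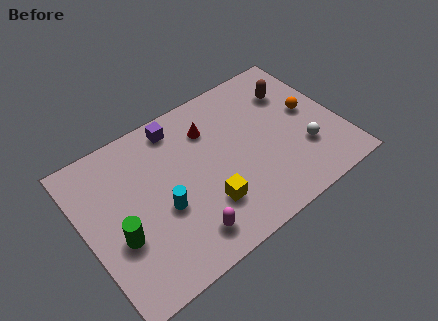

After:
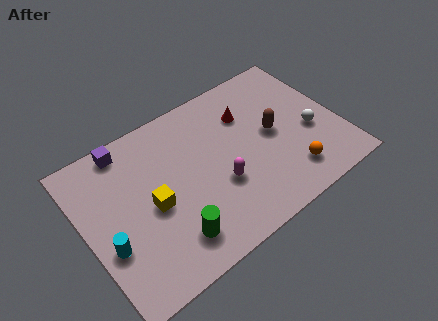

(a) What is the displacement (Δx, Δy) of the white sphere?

(0.5, 0.7)

From the two frames, the white sphere sits at roughly (9.6, 2.3) before and (10.1, 3.0) after.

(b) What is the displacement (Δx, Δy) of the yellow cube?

(-2.2, 1.3)

The yellow cube started near (5.1, 2.1) and ended near (2.9, 3.4).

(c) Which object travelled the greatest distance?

the orange sphere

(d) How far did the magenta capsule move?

2.3

From (4.0, 1.3) to (5.8, 2.7), the magenta capsule covered √(1.8² + 1.4²) ≈ 2.3 units.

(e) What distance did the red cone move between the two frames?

1.7

The red cone was near (5.9, 5.5) before and (7.6, 5.3) after, so it travelled √(1.7² + 0.2²) ≈ 1.7 units.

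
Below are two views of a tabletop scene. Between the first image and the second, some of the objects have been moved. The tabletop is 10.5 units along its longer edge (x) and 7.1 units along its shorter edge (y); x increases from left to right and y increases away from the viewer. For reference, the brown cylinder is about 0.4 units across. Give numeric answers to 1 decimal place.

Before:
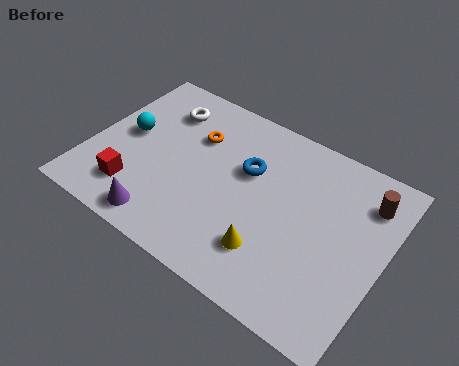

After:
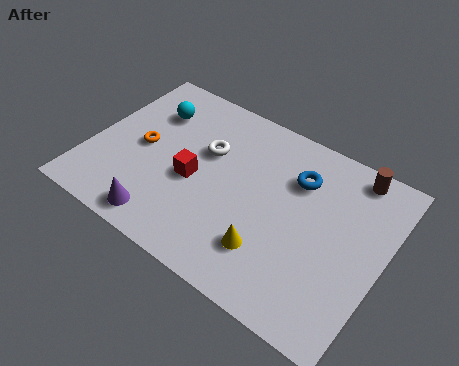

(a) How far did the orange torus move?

2.2

From (3.5, 4.9) to (1.8, 3.5), the orange torus covered √(1.7² + 1.4²) ≈ 2.2 units.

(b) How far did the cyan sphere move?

1.5

From (1.2, 3.8) to (1.8, 5.2), the cyan sphere covered √(0.6² + 1.4²) ≈ 1.5 units.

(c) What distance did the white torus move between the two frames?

2.1

The white torus moved from about (2.2, 5.5) to (4.0, 4.5), a distance of √(1.8² + 1.0²) ≈ 2.1.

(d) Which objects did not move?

the purple cone and the yellow cone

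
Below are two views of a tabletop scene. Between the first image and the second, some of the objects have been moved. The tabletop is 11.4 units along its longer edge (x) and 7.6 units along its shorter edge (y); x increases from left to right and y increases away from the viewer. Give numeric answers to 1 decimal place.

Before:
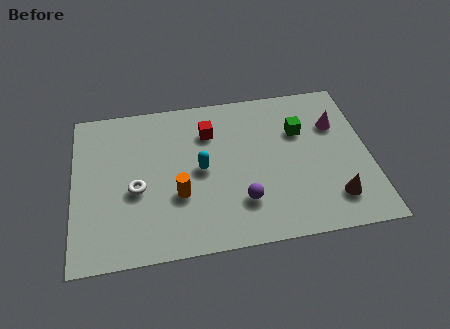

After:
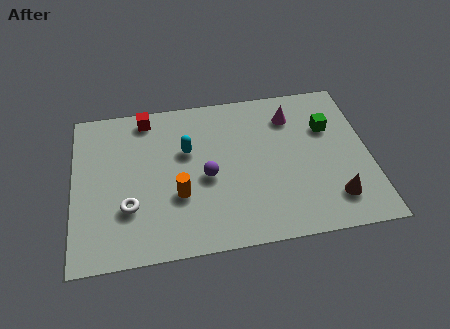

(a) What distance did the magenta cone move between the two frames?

1.8

The magenta cone was near (10.2, 5.2) before and (8.5, 5.9) after, so it travelled √(1.7² + 0.7²) ≈ 1.8 units.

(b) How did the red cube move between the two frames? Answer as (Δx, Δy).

(-2.4, 1.1)

The red cube started near (5.3, 5.6) and ended near (2.9, 6.7).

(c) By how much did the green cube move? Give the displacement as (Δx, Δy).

(1.1, 0.0)

The green cube was at about (8.8, 5.1) and moved to about (9.9, 5.1).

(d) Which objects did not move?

the orange cylinder and the brown cone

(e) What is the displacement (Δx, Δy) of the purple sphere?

(-1.3, 1.4)

From the two frames, the purple sphere sits at roughly (6.4, 2.0) before and (5.1, 3.4) after.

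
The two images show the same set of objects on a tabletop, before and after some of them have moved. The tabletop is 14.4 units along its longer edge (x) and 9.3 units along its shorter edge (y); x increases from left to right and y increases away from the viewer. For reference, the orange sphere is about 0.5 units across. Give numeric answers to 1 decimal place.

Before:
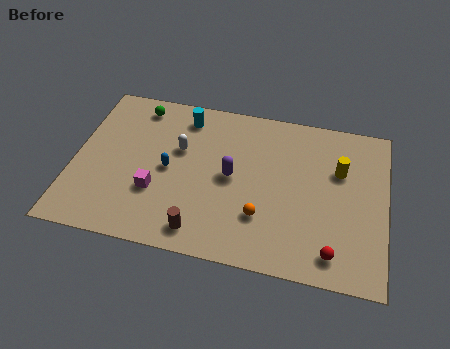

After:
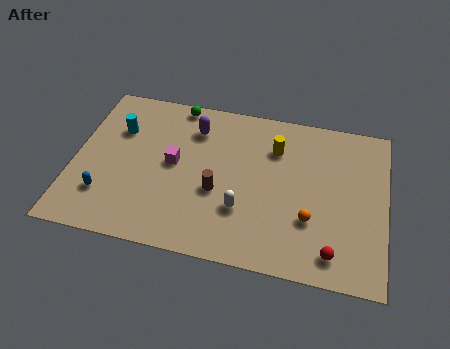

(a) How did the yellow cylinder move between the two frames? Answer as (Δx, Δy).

(-3.0, 0.7)

The yellow cylinder started near (12.2, 6.1) and ended near (9.2, 6.8).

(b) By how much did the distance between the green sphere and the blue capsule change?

+2.9

They were about 3.9 units apart before and 6.8 after — 2.9 units further apart.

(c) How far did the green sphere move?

1.9

From (2.7, 8.0) to (4.5, 8.5), the green sphere covered √(1.8² + 0.5²) ≈ 1.9 units.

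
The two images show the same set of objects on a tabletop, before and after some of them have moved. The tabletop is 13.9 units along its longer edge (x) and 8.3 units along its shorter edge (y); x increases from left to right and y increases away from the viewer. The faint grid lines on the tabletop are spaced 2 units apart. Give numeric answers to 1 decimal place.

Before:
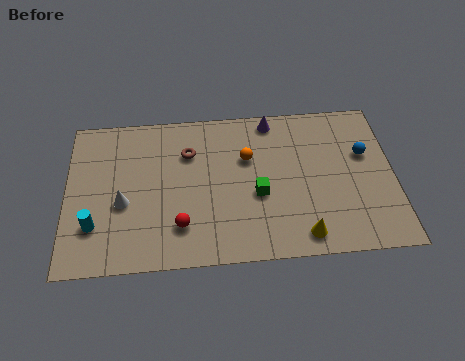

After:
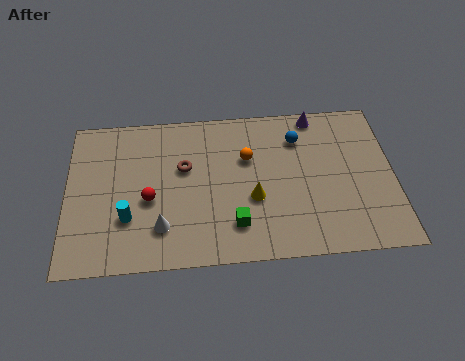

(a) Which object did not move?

the orange sphere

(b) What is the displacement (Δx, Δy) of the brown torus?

(-0.2, -0.8)

The brown torus started near (5.2, 5.9) and ended near (5.0, 5.1).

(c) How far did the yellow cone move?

2.9

The yellow cone was near (9.9, 1.1) before and (7.9, 3.2) after, so it travelled √(2.0² + 2.1²) ≈ 2.9 units.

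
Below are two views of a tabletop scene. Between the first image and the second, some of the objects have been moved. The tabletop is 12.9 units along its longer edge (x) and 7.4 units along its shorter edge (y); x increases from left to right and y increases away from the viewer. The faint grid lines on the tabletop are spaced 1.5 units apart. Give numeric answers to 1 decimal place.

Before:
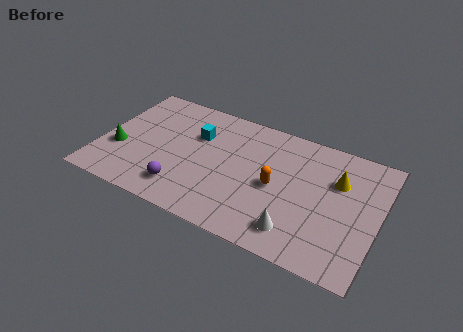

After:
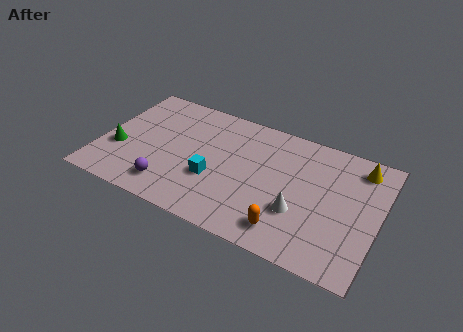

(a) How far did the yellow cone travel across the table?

1.5

The yellow cone was near (10.9, 5.0) before and (11.8, 6.2) after, so it travelled √(0.9² + 1.2²) ≈ 1.5 units.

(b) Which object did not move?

the green cone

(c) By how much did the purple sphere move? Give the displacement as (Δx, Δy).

(-0.6, -0.1)

The purple sphere was at about (4.1, 1.5) and moved to about (3.5, 1.4).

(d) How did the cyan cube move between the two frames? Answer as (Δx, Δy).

(1.1, -2.3)

From the two frames, the cyan cube sits at roughly (4.3, 5.0) before and (5.4, 2.7) after.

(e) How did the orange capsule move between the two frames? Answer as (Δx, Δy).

(0.8, -2.2)

From the two frames, the orange capsule sits at roughly (8.2, 3.5) before and (9.0, 1.3) after.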